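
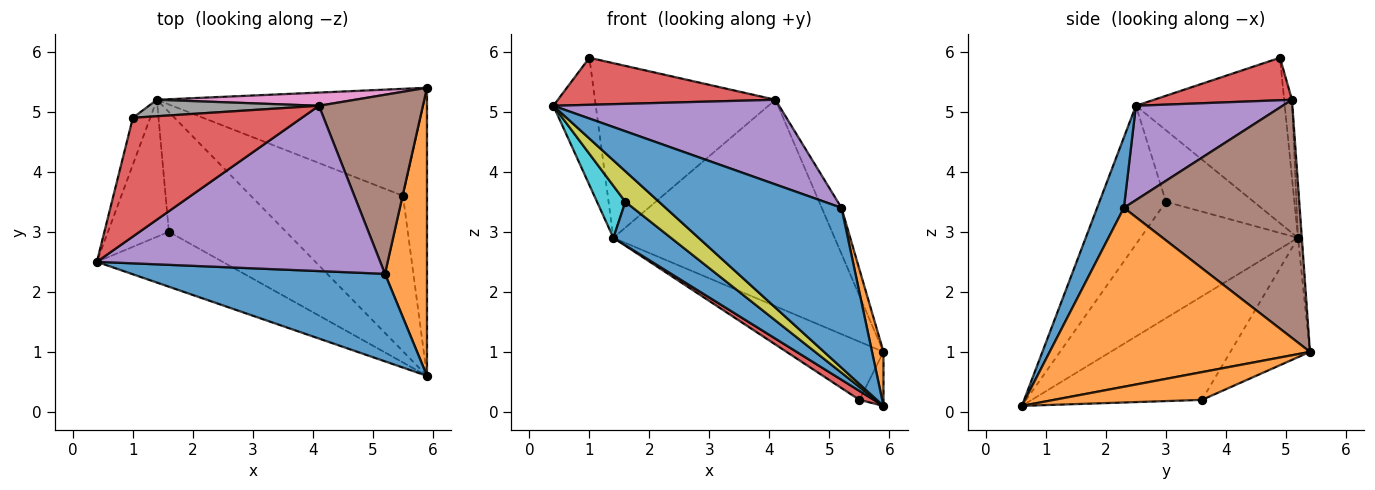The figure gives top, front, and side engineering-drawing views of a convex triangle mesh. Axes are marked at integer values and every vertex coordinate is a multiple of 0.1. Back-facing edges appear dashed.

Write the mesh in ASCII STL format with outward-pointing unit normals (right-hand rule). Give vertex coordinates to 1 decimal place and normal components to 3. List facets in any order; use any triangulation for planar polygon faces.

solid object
 facet normal 0.132 -0.869 0.476
  outer loop
   vertex 5.2 2.3 3.4
   vertex 0.4 2.5 5.1
   vertex 5.9 0.6 0.1
  endloop
 endfacet
 facet normal 0.973 -0.043 0.228
  outer loop
   vertex 5.2 2.3 3.4
   vertex 5.9 0.6 0.1
   vertex 5.9 5.4 1.0
  endloop
 endfacet
 facet normal -0.957 0.273 -0.100
  outer loop
   vertex 1.4 5.2 2.9
   vertex 0.4 2.5 5.1
   vertex 1.0 4.9 5.9
  endloop
 endfacet
 facet normal 0.228 -0.359 0.905
  outer loop
   vertex 4.1 5.1 5.2
   vertex 1.0 4.9 5.9
   vertex 0.4 2.5 5.1
  endloop
 endfacet
 facet normal 0.284 -0.437 0.853
  outer loop
   vertex 4.1 5.1 5.2
   vertex 0.4 2.5 5.1
   vertex 5.2 2.3 3.4
  endloop
 endfacet
 facet normal 0.912 0.102 0.398
  outer loop
   vertex 4.1 5.1 5.2
   vertex 5.2 2.3 3.4
   vertex 5.9 5.4 1.0
  endloop
 endfacet
 facet normal -0.017 0.998 0.064
  outer loop
   vertex 4.1 5.1 5.2
   vertex 5.9 5.4 1.0
   vertex 1.4 5.2 2.9
  endloop
 endfacet
 facet normal -0.043 0.995 0.094
  outer loop
   vertex 4.1 5.1 5.2
   vertex 1.4 5.2 2.9
   vertex 1.0 4.9 5.9
  endloop
 endfacet
 facet normal -0.693 -0.350 -0.630
  outer loop
   vertex 1.6 3.0 3.5
   vertex 5.9 0.6 0.1
   vertex 0.4 2.5 5.1
  endloop
 endfacet
 facet normal -0.740 -0.239 -0.629
  outer loop
   vertex 1.6 3.0 3.5
   vertex 0.4 2.5 5.1
   vertex 1.4 5.2 2.9
  endloop
 endfacet
 facet normal -0.682 -0.249 -0.687
  outer loop
   vertex 1.6 3.0 3.5
   vertex 1.4 5.2 2.9
   vertex 5.9 0.6 0.1
  endloop
 endfacet
 facet normal 0.751 0.122 -0.649
  outer loop
   vertex 5.5 3.6 0.2
   vertex 5.9 5.4 1.0
   vertex 5.9 0.6 0.1
  endloop
 endfacet
 facet normal -0.365 0.445 -0.818
  outer loop
   vertex 5.5 3.6 0.2
   vertex 1.4 5.2 2.9
   vertex 5.9 5.4 1.0
  endloop
 endfacet
 facet normal -0.562 -0.047 -0.826
  outer loop
   vertex 5.5 3.6 0.2
   vertex 5.9 0.6 0.1
   vertex 1.4 5.2 2.9
  endloop
 endfacet
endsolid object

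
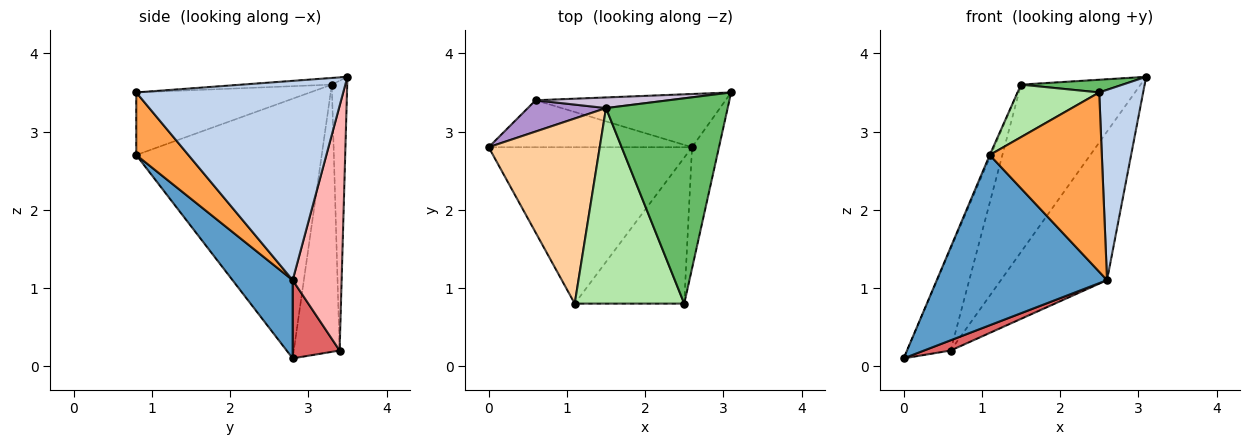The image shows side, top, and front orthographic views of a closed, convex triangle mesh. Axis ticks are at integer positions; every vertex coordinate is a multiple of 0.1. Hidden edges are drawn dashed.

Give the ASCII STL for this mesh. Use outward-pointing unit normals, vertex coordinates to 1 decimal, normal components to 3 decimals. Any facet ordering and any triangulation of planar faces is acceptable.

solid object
 facet normal 0.252 -0.713 -0.655
  outer loop
   vertex 2.6 2.8 1.1
   vertex 1.1 0.8 2.7
   vertex 0.0 2.8 0.1
  endloop
 endfacet
 facet normal 0.970 -0.206 -0.131
  outer loop
   vertex 2.5 0.8 3.5
   vertex 2.6 2.8 1.1
   vertex 3.1 3.5 3.7
  endloop
 endfacet
 facet normal 0.339 -0.730 -0.594
  outer loop
   vertex 2.5 0.8 3.5
   vertex 1.1 0.8 2.7
   vertex 2.6 2.8 1.1
  endloop
 endfacet
 facet normal -0.919 0.006 0.393
  outer loop
   vertex 1.5 3.3 3.6
   vertex 0.0 2.8 0.1
   vertex 1.1 0.8 2.7
  endloop
 endfacet
 facet normal -0.055 -0.062 0.997
  outer loop
   vertex 1.5 3.3 3.6
   vertex 2.5 0.8 3.5
   vertex 3.1 3.5 3.7
  endloop
 endfacet
 facet normal -0.483 -0.227 0.846
  outer loop
   vertex 1.5 3.3 3.6
   vertex 1.1 0.8 2.7
   vertex 2.5 0.8 3.5
  endloop
 endfacet
 facet normal 0.352 -0.199 -0.915
  outer loop
   vertex 0.6 3.4 0.2
   vertex 2.6 2.8 1.1
   vertex 0.0 2.8 0.1
  endloop
 endfacet
 facet normal 0.398 0.864 -0.309
  outer loop
   vertex 0.6 3.4 0.2
   vertex 3.1 3.5 3.7
   vertex 2.6 2.8 1.1
  endloop
 endfacet
 facet normal -0.709 0.674 0.207
  outer loop
   vertex 0.6 3.4 0.2
   vertex 0.0 2.8 0.1
   vertex 1.5 3.3 3.6
  endloop
 endfacet
 facet normal -0.128 0.990 0.063
  outer loop
   vertex 0.6 3.4 0.2
   vertex 1.5 3.3 3.6
   vertex 3.1 3.5 3.7
  endloop
 endfacet
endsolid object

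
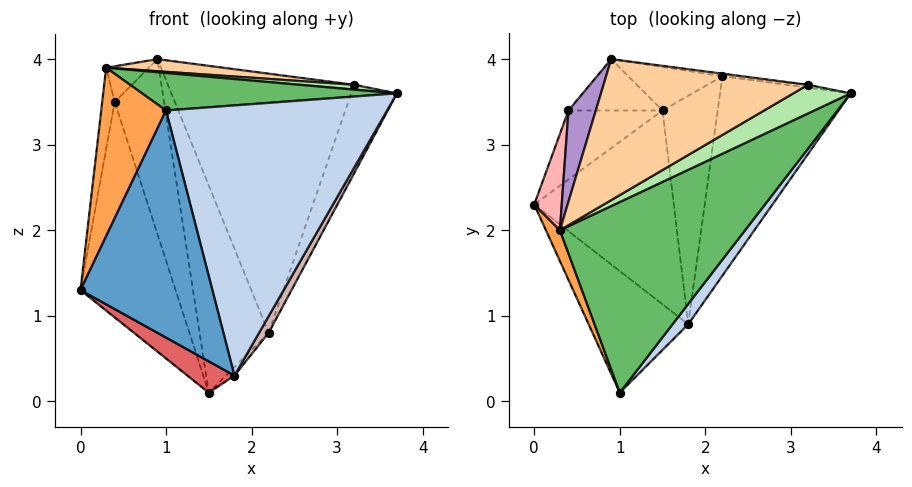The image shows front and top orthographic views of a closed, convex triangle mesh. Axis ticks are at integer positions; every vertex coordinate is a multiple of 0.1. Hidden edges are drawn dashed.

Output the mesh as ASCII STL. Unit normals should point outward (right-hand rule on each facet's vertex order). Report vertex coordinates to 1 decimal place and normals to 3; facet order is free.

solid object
 facet normal -0.688 -0.640 -0.343
  outer loop
   vertex 1.8 0.9 0.3
   vertex 1.0 0.1 3.4
   vertex 0.0 2.3 1.3
  endloop
 endfacet
 facet normal 0.790 -0.612 0.046
  outer loop
   vertex 1.8 0.9 0.3
   vertex 3.7 3.6 3.6
   vertex 1.0 0.1 3.4
  endloop
 endfacet
 facet normal -0.931 -0.360 0.066
  outer loop
   vertex 0.3 2.0 3.9
   vertex 0.0 2.3 1.3
   vertex 1.0 0.1 3.4
  endloop
 endfacet
 facet normal 0.118 -0.085 0.989
  outer loop
   vertex 0.3 2.0 3.9
   vertex 3.2 3.7 3.7
   vertex 0.9 4.0 4.0
  endloop
 endfacet
 facet normal 0.175 -0.190 0.966
  outer loop
   vertex 0.3 2.0 3.9
   vertex 1.0 0.1 3.4
   vertex 3.7 3.6 3.6
  endloop
 endfacet
 facet normal 0.162 -0.162 0.973
  outer loop
   vertex 0.3 2.0 3.9
   vertex 3.7 3.6 3.6
   vertex 3.2 3.7 3.7
  endloop
 endfacet
 facet normal -0.558 -0.133 -0.819
  outer loop
   vertex 1.5 3.4 0.1
   vertex 1.8 0.9 0.3
   vertex 0.0 2.3 1.3
  endloop
 endfacet
 facet normal -0.986 0.106 0.126
  outer loop
   vertex 0.4 3.4 3.5
   vertex 0.0 2.3 1.3
   vertex 0.3 2.0 3.9
  endloop
 endfacet
 facet normal -0.807 0.215 0.550
  outer loop
   vertex 0.4 3.4 3.5
   vertex 0.3 2.0 3.9
   vertex 0.9 4.0 4.0
  endloop
 endfacet
 facet normal -0.686 0.693 -0.222
  outer loop
   vertex 0.4 3.4 3.5
   vertex 1.5 3.4 0.1
   vertex 0.0 2.3 1.3
  endloop
 endfacet
 facet normal -0.656 0.724 -0.212
  outer loop
   vertex 0.4 3.4 3.5
   vertex 0.9 4.0 4.0
   vertex 1.5 3.4 0.1
  endloop
 endfacet
 facet normal 0.880 -0.040 -0.474
  outer loop
   vertex 2.2 3.8 0.8
   vertex 3.7 3.6 3.6
   vertex 1.8 0.9 0.3
  endloop
 endfacet
 facet normal 0.699 0.027 -0.714
  outer loop
   vertex 2.2 3.8 0.8
   vertex 1.8 0.9 0.3
   vertex 1.5 3.4 0.1
  endloop
 endfacet
 facet normal 0.190 0.981 -0.032
  outer loop
   vertex 2.2 3.8 0.8
   vertex 3.2 3.7 3.7
   vertex 3.7 3.6 3.6
  endloop
 endfacet
 facet normal 0.128 0.992 -0.010
  outer loop
   vertex 2.2 3.8 0.8
   vertex 0.9 4.0 4.0
   vertex 3.2 3.7 3.7
  endloop
 endfacet
 facet normal -0.334 0.923 -0.193
  outer loop
   vertex 2.2 3.8 0.8
   vertex 1.5 3.4 0.1
   vertex 0.9 4.0 4.0
  endloop
 endfacet
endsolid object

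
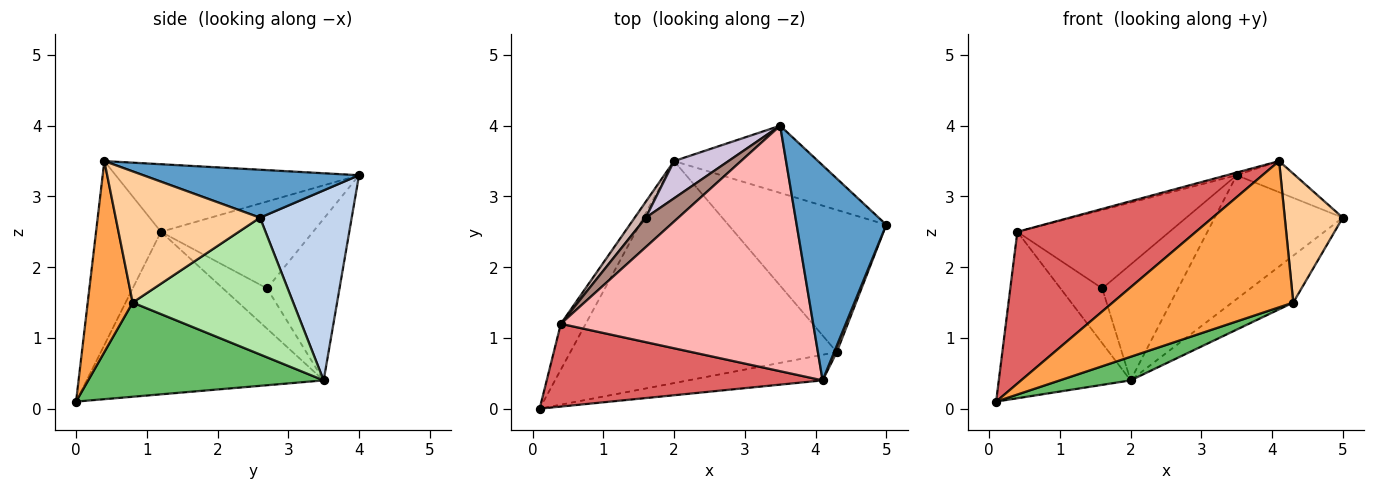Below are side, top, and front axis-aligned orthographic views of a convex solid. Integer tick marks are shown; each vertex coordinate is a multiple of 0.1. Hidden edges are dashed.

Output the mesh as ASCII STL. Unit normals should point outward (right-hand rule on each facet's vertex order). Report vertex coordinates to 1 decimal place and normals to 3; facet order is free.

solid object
 facet normal 0.468 0.127 0.875
  outer loop
   vertex 4.1 0.4 3.5
   vertex 5.0 2.6 2.7
   vertex 3.5 4.0 3.3
  endloop
 endfacet
 facet normal 0.533 0.744 -0.404
  outer loop
   vertex 2.0 3.5 0.4
   vertex 3.5 4.0 3.3
   vertex 5.0 2.6 2.7
  endloop
 endfacet
 facet normal 0.238 -0.957 -0.168
  outer loop
   vertex 4.3 0.8 1.5
   vertex 4.1 0.4 3.5
   vertex 0.1 0.0 0.1
  endloop
 endfacet
 facet normal 0.928 -0.373 0.018
  outer loop
   vertex 4.3 0.8 1.5
   vertex 5.0 2.6 2.7
   vertex 4.1 0.4 3.5
  endloop
 endfacet
 facet normal 0.332 -0.100 -0.938
  outer loop
   vertex 4.3 0.8 1.5
   vertex 0.1 0.0 0.1
   vertex 2.0 3.5 0.4
  endloop
 endfacet
 facet normal 0.635 0.242 -0.734
  outer loop
   vertex 4.3 0.8 1.5
   vertex 2.0 3.5 0.4
   vertex 5.0 2.6 2.7
  endloop
 endfacet
 facet normal -0.304 -0.836 0.456
  outer loop
   vertex 0.4 1.2 2.5
   vertex 0.1 0.0 0.1
   vertex 4.1 0.4 3.5
  endloop
 endfacet
 facet normal -0.259 0.011 0.966
  outer loop
   vertex 0.4 1.2 2.5
   vertex 4.1 0.4 3.5
   vertex 3.5 4.0 3.3
  endloop
 endfacet
 facet normal -0.866 0.482 -0.133
  outer loop
   vertex 0.4 1.2 2.5
   vertex 2.0 3.5 0.4
   vertex 0.1 0.0 0.1
  endloop
 endfacet
 facet normal -0.673 0.704 0.226
  outer loop
   vertex 1.6 2.7 1.7
   vertex 3.5 4.0 3.3
   vertex 2.0 3.5 0.4
  endloop
 endfacet
 facet normal -0.683 0.683 0.256
  outer loop
   vertex 1.6 2.7 1.7
   vertex 0.4 1.2 2.5
   vertex 3.5 4.0 3.3
  endloop
 endfacet
 facet normal -0.712 0.674 0.196
  outer loop
   vertex 1.6 2.7 1.7
   vertex 2.0 3.5 0.4
   vertex 0.4 1.2 2.5
  endloop
 endfacet
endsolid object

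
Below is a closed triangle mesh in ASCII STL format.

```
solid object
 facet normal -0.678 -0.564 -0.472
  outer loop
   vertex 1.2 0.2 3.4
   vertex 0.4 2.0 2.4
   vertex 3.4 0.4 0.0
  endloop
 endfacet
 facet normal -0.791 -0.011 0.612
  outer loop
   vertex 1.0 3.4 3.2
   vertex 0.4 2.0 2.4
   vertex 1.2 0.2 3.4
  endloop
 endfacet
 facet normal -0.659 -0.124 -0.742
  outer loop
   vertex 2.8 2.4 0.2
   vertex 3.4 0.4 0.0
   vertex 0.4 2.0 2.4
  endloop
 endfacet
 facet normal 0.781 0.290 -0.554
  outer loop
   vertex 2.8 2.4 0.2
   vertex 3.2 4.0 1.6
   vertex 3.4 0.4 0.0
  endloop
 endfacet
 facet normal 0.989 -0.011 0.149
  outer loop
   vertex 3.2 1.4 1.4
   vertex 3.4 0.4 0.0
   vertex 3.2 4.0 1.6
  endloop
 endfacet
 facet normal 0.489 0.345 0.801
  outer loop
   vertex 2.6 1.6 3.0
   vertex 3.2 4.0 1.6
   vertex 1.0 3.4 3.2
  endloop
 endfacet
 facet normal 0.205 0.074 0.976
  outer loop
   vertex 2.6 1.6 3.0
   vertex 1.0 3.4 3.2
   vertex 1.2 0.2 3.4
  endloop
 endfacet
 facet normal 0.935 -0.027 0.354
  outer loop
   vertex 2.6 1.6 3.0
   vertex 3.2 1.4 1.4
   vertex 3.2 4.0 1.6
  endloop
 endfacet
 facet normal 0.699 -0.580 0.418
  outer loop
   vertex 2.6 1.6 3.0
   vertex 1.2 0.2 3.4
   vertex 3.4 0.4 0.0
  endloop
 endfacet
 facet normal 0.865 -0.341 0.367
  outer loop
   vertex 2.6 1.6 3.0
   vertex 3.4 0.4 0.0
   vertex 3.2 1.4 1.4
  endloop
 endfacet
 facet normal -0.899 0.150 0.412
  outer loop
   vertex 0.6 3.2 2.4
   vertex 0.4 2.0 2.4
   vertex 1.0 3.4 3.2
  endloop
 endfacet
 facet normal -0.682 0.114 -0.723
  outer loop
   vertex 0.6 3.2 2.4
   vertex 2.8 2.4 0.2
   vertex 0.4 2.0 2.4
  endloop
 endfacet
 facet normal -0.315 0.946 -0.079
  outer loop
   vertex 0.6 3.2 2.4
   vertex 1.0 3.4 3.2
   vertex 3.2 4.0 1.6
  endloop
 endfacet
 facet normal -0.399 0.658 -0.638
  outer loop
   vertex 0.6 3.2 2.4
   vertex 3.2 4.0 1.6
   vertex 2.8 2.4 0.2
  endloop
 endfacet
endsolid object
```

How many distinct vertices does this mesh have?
9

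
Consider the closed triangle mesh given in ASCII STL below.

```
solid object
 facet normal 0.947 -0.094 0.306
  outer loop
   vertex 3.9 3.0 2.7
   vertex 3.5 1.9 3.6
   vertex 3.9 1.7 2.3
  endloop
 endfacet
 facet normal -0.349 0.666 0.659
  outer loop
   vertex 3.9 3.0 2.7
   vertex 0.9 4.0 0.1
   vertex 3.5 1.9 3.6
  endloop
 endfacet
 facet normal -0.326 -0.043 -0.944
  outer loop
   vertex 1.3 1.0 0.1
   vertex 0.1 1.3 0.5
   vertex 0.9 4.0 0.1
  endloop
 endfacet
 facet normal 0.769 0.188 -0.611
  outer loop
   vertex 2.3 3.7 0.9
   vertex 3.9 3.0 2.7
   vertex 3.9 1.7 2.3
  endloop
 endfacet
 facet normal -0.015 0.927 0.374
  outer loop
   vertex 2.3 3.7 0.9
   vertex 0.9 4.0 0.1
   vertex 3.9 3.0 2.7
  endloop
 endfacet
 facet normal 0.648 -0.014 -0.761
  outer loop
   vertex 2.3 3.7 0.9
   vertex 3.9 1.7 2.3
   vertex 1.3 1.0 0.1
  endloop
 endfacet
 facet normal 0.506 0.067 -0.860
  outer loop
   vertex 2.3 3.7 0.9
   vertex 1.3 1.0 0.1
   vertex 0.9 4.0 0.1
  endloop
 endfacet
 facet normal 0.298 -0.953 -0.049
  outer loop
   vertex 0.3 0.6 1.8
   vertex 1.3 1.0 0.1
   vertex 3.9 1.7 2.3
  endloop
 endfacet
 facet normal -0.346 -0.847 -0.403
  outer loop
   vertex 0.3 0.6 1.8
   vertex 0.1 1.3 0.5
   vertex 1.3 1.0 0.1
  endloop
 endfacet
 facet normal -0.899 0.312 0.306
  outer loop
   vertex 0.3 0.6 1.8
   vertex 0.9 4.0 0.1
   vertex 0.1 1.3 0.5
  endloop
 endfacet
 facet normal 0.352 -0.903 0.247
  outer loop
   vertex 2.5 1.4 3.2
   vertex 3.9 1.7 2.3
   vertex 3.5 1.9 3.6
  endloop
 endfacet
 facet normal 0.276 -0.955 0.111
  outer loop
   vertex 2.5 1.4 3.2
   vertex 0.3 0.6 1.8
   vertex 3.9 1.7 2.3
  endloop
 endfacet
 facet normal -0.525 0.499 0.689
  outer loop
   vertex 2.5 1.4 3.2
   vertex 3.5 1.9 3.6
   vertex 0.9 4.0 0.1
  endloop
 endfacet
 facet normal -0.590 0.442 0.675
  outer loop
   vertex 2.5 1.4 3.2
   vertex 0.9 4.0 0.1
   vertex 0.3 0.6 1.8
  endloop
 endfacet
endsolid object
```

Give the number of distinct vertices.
9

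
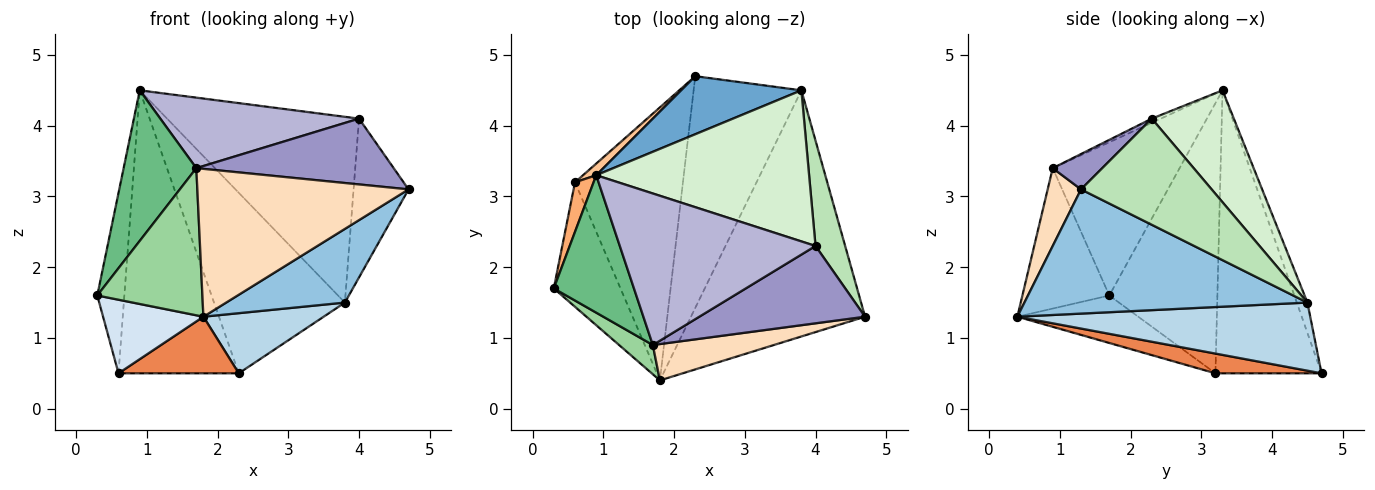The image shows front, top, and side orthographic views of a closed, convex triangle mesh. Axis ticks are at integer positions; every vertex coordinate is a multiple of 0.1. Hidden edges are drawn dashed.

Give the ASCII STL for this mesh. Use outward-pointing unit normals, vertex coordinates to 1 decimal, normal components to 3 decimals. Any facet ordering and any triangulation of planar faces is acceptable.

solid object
 facet normal -0.077 0.949 0.305
  outer loop
   vertex 3.8 4.5 1.5
   vertex 2.3 4.7 0.5
   vertex 0.9 3.3 4.5
  endloop
 endfacet
 facet normal 0.564 -0.237 -0.791
  outer loop
   vertex 3.8 4.5 1.5
   vertex 4.7 1.3 3.1
   vertex 1.8 0.4 1.3
  endloop
 endfacet
 facet normal 0.522 -0.214 -0.826
  outer loop
   vertex 3.8 4.5 1.5
   vertex 1.8 0.4 1.3
   vertex 2.3 4.7 0.5
  endloop
 endfacet
 facet normal -0.523 -0.434 -0.734
  outer loop
   vertex 0.6 3.2 0.5
   vertex 1.8 0.4 1.3
   vertex 0.3 1.7 1.6
  endloop
 endfacet
 facet normal 0.176 -0.200 -0.964
  outer loop
   vertex 0.6 3.2 0.5
   vertex 2.3 4.7 0.5
   vertex 1.8 0.4 1.3
  endloop
 endfacet
 facet normal -0.968 0.242 0.067
  outer loop
   vertex 0.6 3.2 0.5
   vertex 0.3 1.7 1.6
   vertex 0.9 3.3 4.5
  endloop
 endfacet
 facet normal -0.661 0.749 0.031
  outer loop
   vertex 0.6 3.2 0.5
   vertex 0.9 3.3 4.5
   vertex 2.3 4.7 0.5
  endloop
 endfacet
 facet normal 0.152 -0.960 0.236
  outer loop
   vertex 1.7 0.9 3.4
   vertex 1.8 0.4 1.3
   vertex 4.7 1.3 3.1
  endloop
 endfacet
 facet normal -0.790 -0.453 0.413
  outer loop
   vertex 1.7 0.9 3.4
   vertex 0.9 3.3 4.5
   vertex 0.3 1.7 1.6
  endloop
 endfacet
 facet normal -0.630 -0.762 0.151
  outer loop
   vertex 1.7 0.9 3.4
   vertex 0.3 1.7 1.6
   vertex 1.8 0.4 1.3
  endloop
 endfacet
 facet normal 0.893 0.376 0.249
  outer loop
   vertex 4.0 2.3 4.1
   vertex 4.7 1.3 3.1
   vertex 3.8 4.5 1.5
  endloop
 endfacet
 facet normal 0.315 0.736 0.599
  outer loop
   vertex 4.0 2.3 4.1
   vertex 3.8 4.5 1.5
   vertex 0.9 3.3 4.5
  endloop
 endfacet
 facet normal 0.160 -0.640 0.752
  outer loop
   vertex 4.0 2.3 4.1
   vertex 1.7 0.9 3.4
   vertex 4.7 1.3 3.1
  endloop
 endfacet
 facet normal -0.019 -0.422 0.906
  outer loop
   vertex 4.0 2.3 4.1
   vertex 0.9 3.3 4.5
   vertex 1.7 0.9 3.4
  endloop
 endfacet
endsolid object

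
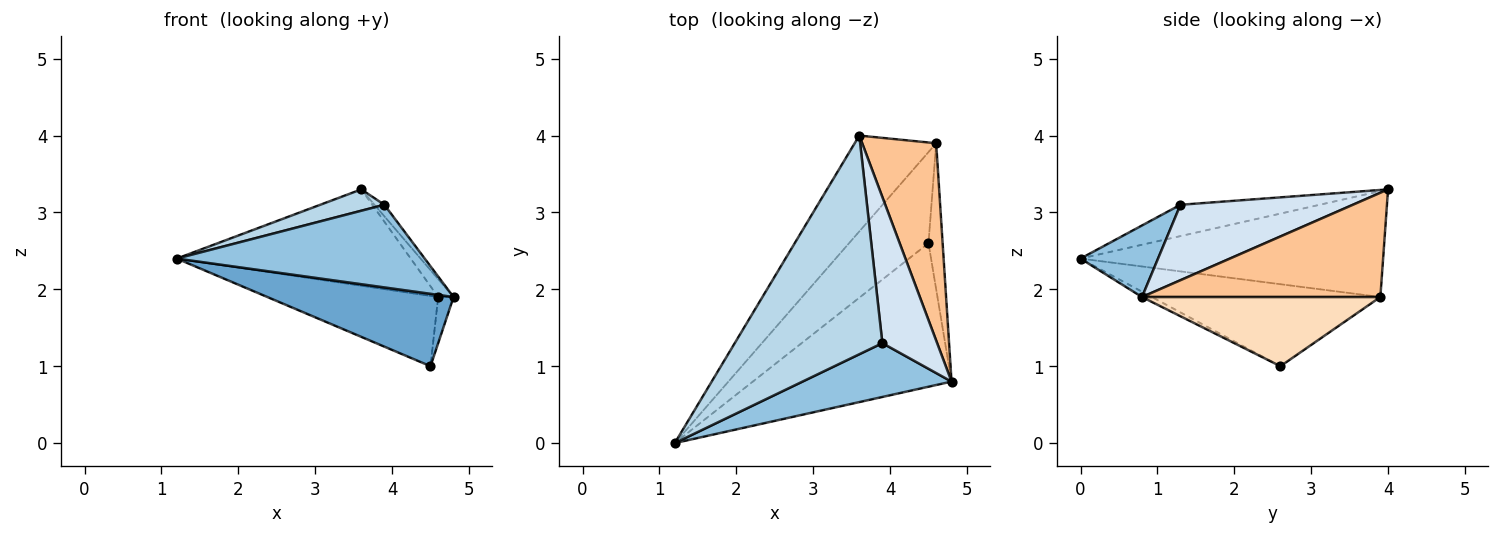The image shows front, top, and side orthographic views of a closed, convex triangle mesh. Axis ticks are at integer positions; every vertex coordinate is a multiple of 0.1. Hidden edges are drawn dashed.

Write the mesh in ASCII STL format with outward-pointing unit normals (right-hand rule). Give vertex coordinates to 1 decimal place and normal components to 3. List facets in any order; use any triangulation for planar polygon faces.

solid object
 facet normal -0.024 -0.450 -0.893
  outer loop
   vertex 4.5 2.6 1.0
   vertex 4.8 0.8 1.9
   vertex 1.2 0.0 2.4
  endloop
 endfacet
 facet normal 0.253 -0.811 0.528
  outer loop
   vertex 3.9 1.3 3.1
   vertex 1.2 0.0 2.4
   vertex 4.8 0.8 1.9
  endloop
 endfacet
 facet normal -0.207 -0.095 0.974
  outer loop
   vertex 3.9 1.3 3.1
   vertex 3.6 4.0 3.3
   vertex 1.2 0.0 2.4
  endloop
 endfacet
 facet normal 0.808 0.046 0.587
  outer loop
   vertex 3.9 1.3 3.1
   vertex 4.8 0.8 1.9
   vertex 3.6 4.0 3.3
  endloop
 endfacet
 facet normal -0.676 0.522 -0.520
  outer loop
   vertex 4.6 3.9 1.9
   vertex 1.2 0.0 2.4
   vertex 3.6 4.0 3.3
  endloop
 endfacet
 facet normal -0.633 0.473 -0.613
  outer loop
   vertex 4.6 3.9 1.9
   vertex 4.5 2.6 1.0
   vertex 1.2 0.0 2.4
  endloop
 endfacet
 facet normal 0.814 0.053 0.578
  outer loop
   vertex 4.6 3.9 1.9
   vertex 3.6 4.0 3.3
   vertex 4.8 0.8 1.9
  endloop
 endfacet
 facet normal 0.978 0.063 -0.200
  outer loop
   vertex 4.6 3.9 1.9
   vertex 4.8 0.8 1.9
   vertex 4.5 2.6 1.0
  endloop
 endfacet
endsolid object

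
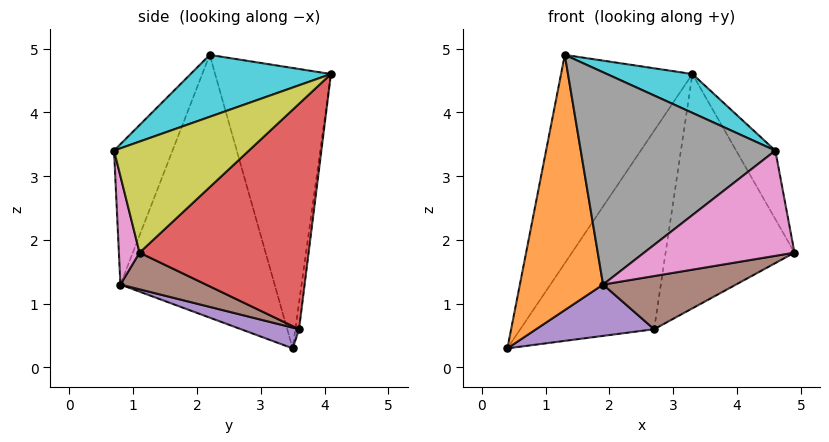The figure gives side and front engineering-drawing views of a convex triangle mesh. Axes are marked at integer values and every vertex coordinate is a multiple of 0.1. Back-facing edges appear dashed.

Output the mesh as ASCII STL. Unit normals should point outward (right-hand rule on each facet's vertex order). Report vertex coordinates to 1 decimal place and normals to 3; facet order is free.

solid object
 facet normal -0.626 0.710 0.323
  outer loop
   vertex 1.3 2.2 4.9
   vertex 3.3 4.1 4.6
   vertex 0.4 3.5 0.3
  endloop
 endfacet
 facet normal -0.879 -0.475 0.038
  outer loop
   vertex 1.9 0.8 1.3
   vertex 1.3 2.2 4.9
   vertex 0.4 3.5 0.3
  endloop
 endfacet
 facet normal -0.028 0.992 -0.120
  outer loop
   vertex 2.7 3.6 0.6
   vertex 0.4 3.5 0.3
   vertex 3.3 4.1 4.6
  endloop
 endfacet
 facet normal 0.781 0.595 -0.191
  outer loop
   vertex 2.7 3.6 0.6
   vertex 3.3 4.1 4.6
   vertex 4.9 1.1 1.8
  endloop
 endfacet
 facet normal 0.136 -0.277 -0.951
  outer loop
   vertex 2.7 3.6 0.6
   vertex 1.9 0.8 1.3
   vertex 0.4 3.5 0.3
  endloop
 endfacet
 facet normal 0.185 -0.288 -0.940
  outer loop
   vertex 2.7 3.6 0.6
   vertex 4.9 1.1 1.8
   vertex 1.9 0.8 1.3
  endloop
 endfacet
 facet normal 0.133 -0.967 -0.217
  outer loop
   vertex 4.6 0.7 3.4
   vertex 1.9 0.8 1.3
   vertex 4.9 1.1 1.8
  endloop
 endfacet
 facet normal -0.274 -0.911 0.309
  outer loop
   vertex 4.6 0.7 3.4
   vertex 1.3 2.2 4.9
   vertex 1.9 0.8 1.3
  endloop
 endfacet
 facet normal 0.932 0.271 0.242
  outer loop
   vertex 4.6 0.7 3.4
   vertex 4.9 1.1 1.8
   vertex 3.3 4.1 4.6
  endloop
 endfacet
 facet normal 0.329 -0.200 0.923
  outer loop
   vertex 4.6 0.7 3.4
   vertex 3.3 4.1 4.6
   vertex 1.3 2.2 4.9
  endloop
 endfacet
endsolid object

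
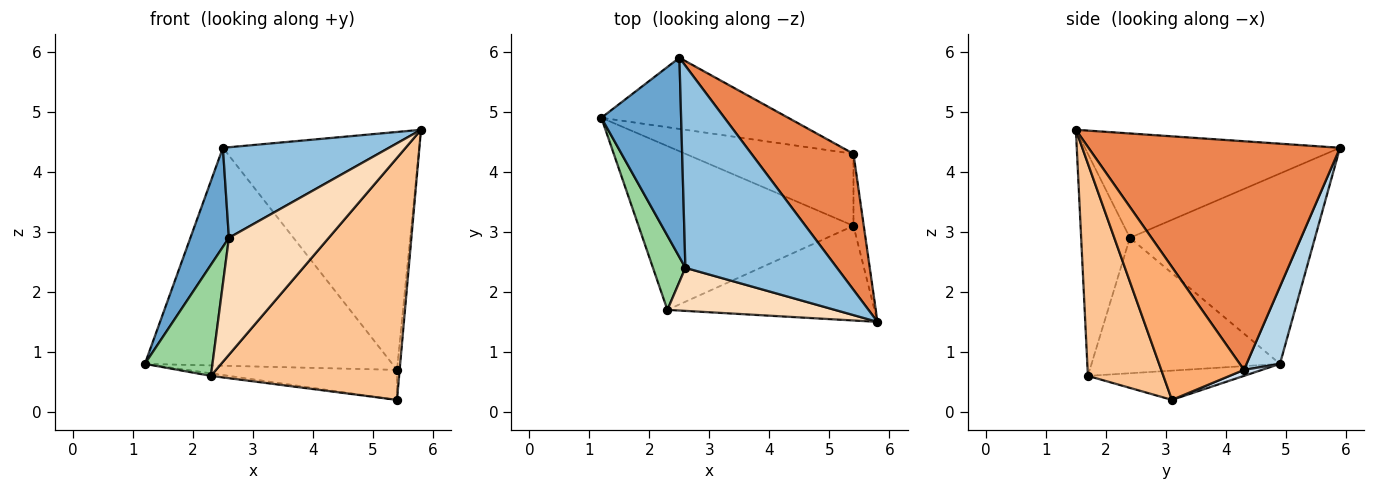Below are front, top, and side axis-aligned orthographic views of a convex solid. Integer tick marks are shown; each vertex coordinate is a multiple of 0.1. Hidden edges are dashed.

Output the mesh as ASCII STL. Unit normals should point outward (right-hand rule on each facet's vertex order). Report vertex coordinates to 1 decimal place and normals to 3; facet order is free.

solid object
 facet normal -0.906 -0.189 0.379
  outer loop
   vertex 2.6 2.4 2.9
   vertex 2.5 5.9 4.4
   vertex 1.2 4.9 0.8
  endloop
 endfacet
 facet normal -0.532 -0.346 0.773
  outer loop
   vertex 2.6 2.4 2.9
   vertex 5.8 1.5 4.7
   vertex 2.5 5.9 4.4
  endloop
 endfacet
 facet normal 0.127 0.943 -0.308
  outer loop
   vertex 5.4 4.3 0.7
   vertex 1.2 4.9 0.8
   vertex 2.5 5.9 4.4
  endloop
 endfacet
 facet normal 0.033 0.384 -0.923
  outer loop
   vertex 5.4 4.3 0.7
   vertex 5.4 3.1 0.2
   vertex 1.2 4.9 0.8
  endloop
 endfacet
 facet normal 0.744 0.580 0.332
  outer loop
   vertex 5.4 4.3 0.7
   vertex 2.5 5.9 4.4
   vertex 5.8 1.5 4.7
  endloop
 endfacet
 facet normal 0.997 0.032 -0.077
  outer loop
   vertex 5.4 4.3 0.7
   vertex 5.8 1.5 4.7
   vertex 5.4 3.1 0.2
  endloop
 endfacet
 facet normal 0.350 -0.872 -0.341
  outer loop
   vertex 2.3 1.7 0.6
   vertex 5.4 3.1 0.2
   vertex 5.8 1.5 4.7
  endloop
 endfacet
 facet normal -0.417 -0.853 0.314
  outer loop
   vertex 2.3 1.7 0.6
   vertex 5.8 1.5 4.7
   vertex 2.6 2.4 2.9
  endloop
 endfacet
 facet normal -0.135 0.016 -0.991
  outer loop
   vertex 2.3 1.7 0.6
   vertex 1.2 4.9 0.8
   vertex 5.4 3.1 0.2
  endloop
 endfacet
 facet normal -0.918 -0.329 0.220
  outer loop
   vertex 2.3 1.7 0.6
   vertex 2.6 2.4 2.9
   vertex 1.2 4.9 0.8
  endloop
 endfacet
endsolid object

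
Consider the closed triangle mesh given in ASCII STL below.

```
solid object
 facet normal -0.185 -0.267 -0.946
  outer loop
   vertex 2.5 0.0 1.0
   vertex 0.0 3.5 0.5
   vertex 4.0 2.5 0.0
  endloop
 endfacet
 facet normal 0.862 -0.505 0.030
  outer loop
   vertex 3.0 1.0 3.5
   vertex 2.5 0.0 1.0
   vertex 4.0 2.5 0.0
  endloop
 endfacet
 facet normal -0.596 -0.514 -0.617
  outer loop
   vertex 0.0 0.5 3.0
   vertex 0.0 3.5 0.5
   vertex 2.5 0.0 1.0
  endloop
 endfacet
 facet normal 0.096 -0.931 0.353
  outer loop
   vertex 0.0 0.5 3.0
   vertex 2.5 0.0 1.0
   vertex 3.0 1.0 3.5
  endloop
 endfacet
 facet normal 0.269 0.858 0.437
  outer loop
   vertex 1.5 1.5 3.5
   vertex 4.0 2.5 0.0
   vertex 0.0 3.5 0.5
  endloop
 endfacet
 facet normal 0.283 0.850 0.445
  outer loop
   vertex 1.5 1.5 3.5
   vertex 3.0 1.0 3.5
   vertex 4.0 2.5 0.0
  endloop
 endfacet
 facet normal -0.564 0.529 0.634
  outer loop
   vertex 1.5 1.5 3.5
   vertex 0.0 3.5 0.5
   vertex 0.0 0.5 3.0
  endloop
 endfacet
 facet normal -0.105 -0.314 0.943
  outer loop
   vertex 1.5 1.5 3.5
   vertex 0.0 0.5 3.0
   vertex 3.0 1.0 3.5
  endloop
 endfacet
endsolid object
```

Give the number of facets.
8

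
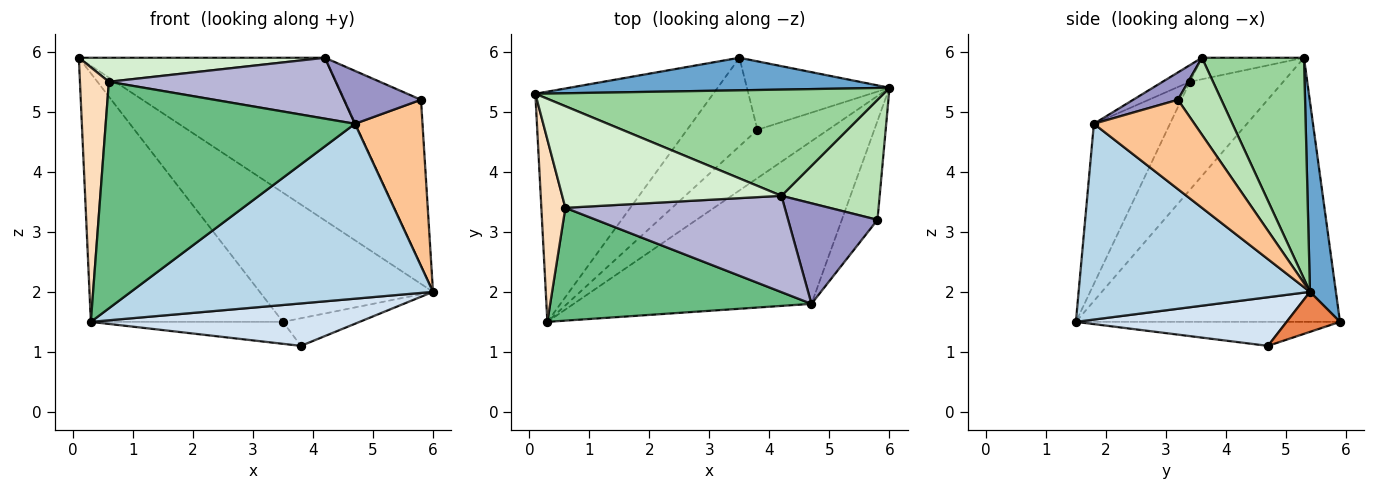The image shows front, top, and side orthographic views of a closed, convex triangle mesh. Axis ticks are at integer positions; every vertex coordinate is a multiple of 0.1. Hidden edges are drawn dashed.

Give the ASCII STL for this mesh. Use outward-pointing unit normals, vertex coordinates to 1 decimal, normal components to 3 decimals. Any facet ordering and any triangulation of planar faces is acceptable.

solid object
 facet normal 0.144 0.960 0.242
  outer loop
   vertex 3.5 5.9 1.5
   vertex 0.1 5.3 5.9
   vertex 6.0 5.4 2.0
  endloop
 endfacet
 facet normal -0.710 0.517 -0.478
  outer loop
   vertex 3.5 5.9 1.5
   vertex 0.3 1.5 1.5
   vertex 0.1 5.3 5.9
  endloop
 endfacet
 facet normal 0.489 -0.639 -0.594
  outer loop
   vertex 4.7 1.8 4.8
   vertex 0.3 1.5 1.5
   vertex 6.0 5.4 2.0
  endloop
 endfacet
 facet normal 0.459 -0.586 -0.667
  outer loop
   vertex 3.8 4.7 1.1
   vertex 6.0 5.4 2.0
   vertex 0.3 1.5 1.5
  endloop
 endfacet
 facet normal 0.252 0.362 -0.897
  outer loop
   vertex 3.8 4.7 1.1
   vertex 3.5 5.9 1.5
   vertex 6.0 5.4 2.0
  endloop
 endfacet
 facet normal -0.314 0.229 -0.921
  outer loop
   vertex 3.8 4.7 1.1
   vertex 0.3 1.5 1.5
   vertex 3.5 5.9 1.5
  endloop
 endfacet
 facet normal 0.788 -0.529 -0.315
  outer loop
   vertex 5.8 3.2 5.2
   vertex 4.7 1.8 4.8
   vertex 6.0 5.4 2.0
  endloop
 endfacet
 facet normal -0.934 -0.290 0.208
  outer loop
   vertex 0.6 3.4 5.5
   vertex 0.1 5.3 5.9
   vertex 0.3 1.5 1.5
  endloop
 endfacet
 facet normal -0.264 -0.864 0.430
  outer loop
   vertex 0.6 3.4 5.5
   vertex 0.3 1.5 1.5
   vertex 4.7 1.8 4.8
  endloop
 endfacet
 facet normal 0.328 0.791 0.516
  outer loop
   vertex 4.2 3.6 5.9
   vertex 6.0 5.4 2.0
   vertex 0.1 5.3 5.9
  endloop
 endfacet
 facet normal 0.417 0.737 0.532
  outer loop
   vertex 4.2 3.6 5.9
   vertex 5.8 3.2 5.2
   vertex 6.0 5.4 2.0
  endloop
 endfacet
 facet normal -0.095 -0.229 0.969
  outer loop
   vertex 4.2 3.6 5.9
   vertex 0.1 5.3 5.9
   vertex 0.6 3.4 5.5
  endloop
 endfacet
 facet normal 0.261 -0.449 0.854
  outer loop
   vertex 4.2 3.6 5.9
   vertex 4.7 1.8 4.8
   vertex 5.8 3.2 5.2
  endloop
 endfacet
 facet normal -0.064 -0.533 0.844
  outer loop
   vertex 4.2 3.6 5.9
   vertex 0.6 3.4 5.5
   vertex 4.7 1.8 4.8
  endloop
 endfacet
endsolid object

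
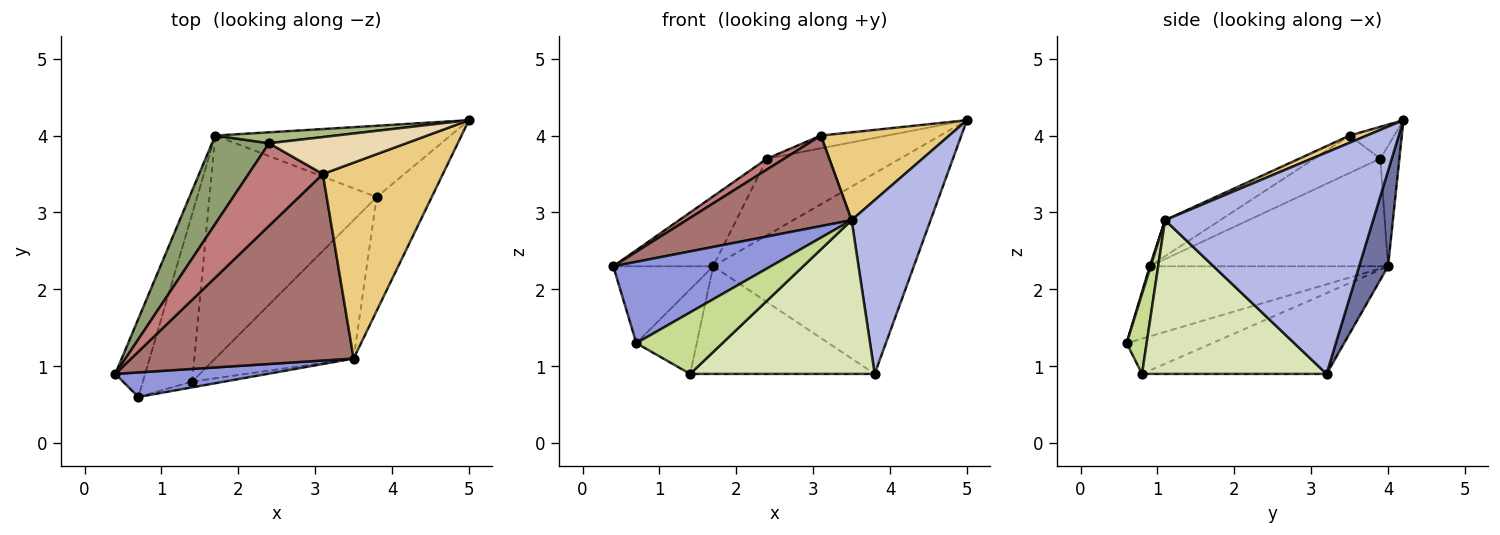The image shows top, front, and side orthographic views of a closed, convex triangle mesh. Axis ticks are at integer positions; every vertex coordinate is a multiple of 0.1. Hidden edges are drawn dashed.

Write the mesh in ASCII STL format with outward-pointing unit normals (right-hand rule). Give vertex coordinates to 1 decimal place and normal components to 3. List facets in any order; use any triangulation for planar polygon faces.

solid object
 facet normal 0.134 0.934 -0.332
  outer loop
   vertex 1.7 4.0 2.3
   vertex 5.0 4.2 4.2
   vertex 3.8 3.2 0.9
  endloop
 endfacet
 facet normal -0.858 0.360 -0.366
  outer loop
   vertex 1.7 4.0 2.3
   vertex 0.7 0.6 1.3
   vertex 0.4 0.9 2.3
  endloop
 endfacet
 facet normal 0.006 -0.957 0.289
  outer loop
   vertex 3.5 1.1 2.9
   vertex 0.4 0.9 2.3
   vertex 0.7 0.6 1.3
  endloop
 endfacet
 facet normal 0.911 -0.346 -0.226
  outer loop
   vertex 3.5 1.1 2.9
   vertex 3.8 3.2 0.9
   vertex 5.0 4.2 4.2
  endloop
 endfacet
 facet normal -0.829 0.347 0.439
  outer loop
   vertex 2.4 3.9 3.7
   vertex 1.7 4.0 2.3
   vertex 0.4 0.9 2.3
  endloop
 endfacet
 facet normal -0.140 0.980 0.140
  outer loop
   vertex 2.4 3.9 3.7
   vertex 5.0 4.2 4.2
   vertex 1.7 4.0 2.3
  endloop
 endfacet
 facet normal 0.225 -0.970 -0.091
  outer loop
   vertex 1.4 0.8 0.9
   vertex 3.5 1.1 2.9
   vertex 0.7 0.6 1.3
  endloop
 endfacet
 facet normal 0.597 -0.597 -0.537
  outer loop
   vertex 1.4 0.8 0.9
   vertex 3.8 3.2 0.9
   vertex 3.5 1.1 2.9
  endloop
 endfacet
 facet normal -0.538 0.380 -0.752
  outer loop
   vertex 1.4 0.8 0.9
   vertex 0.7 0.6 1.3
   vertex 1.7 4.0 2.3
  endloop
 endfacet
 facet normal -0.399 0.399 -0.826
  outer loop
   vertex 1.4 0.8 0.9
   vertex 1.7 4.0 2.3
   vertex 3.8 3.2 0.9
  endloop
 endfacet
 facet normal 0.055 -0.408 0.911
  outer loop
   vertex 3.1 3.5 4.0
   vertex 3.5 1.1 2.9
   vertex 5.0 4.2 4.2
  endloop
 endfacet
 facet normal -0.214 0.318 0.924
  outer loop
   vertex 3.1 3.5 4.0
   vertex 5.0 4.2 4.2
   vertex 2.4 3.9 3.7
  endloop
 endfacet
 facet normal -0.144 -0.432 0.890
  outer loop
   vertex 3.1 3.5 4.0
   vertex 0.4 0.9 2.3
   vertex 3.5 1.1 2.9
  endloop
 endfacet
 facet normal -0.447 -0.116 0.887
  outer loop
   vertex 3.1 3.5 4.0
   vertex 2.4 3.9 3.7
   vertex 0.4 0.9 2.3
  endloop
 endfacet
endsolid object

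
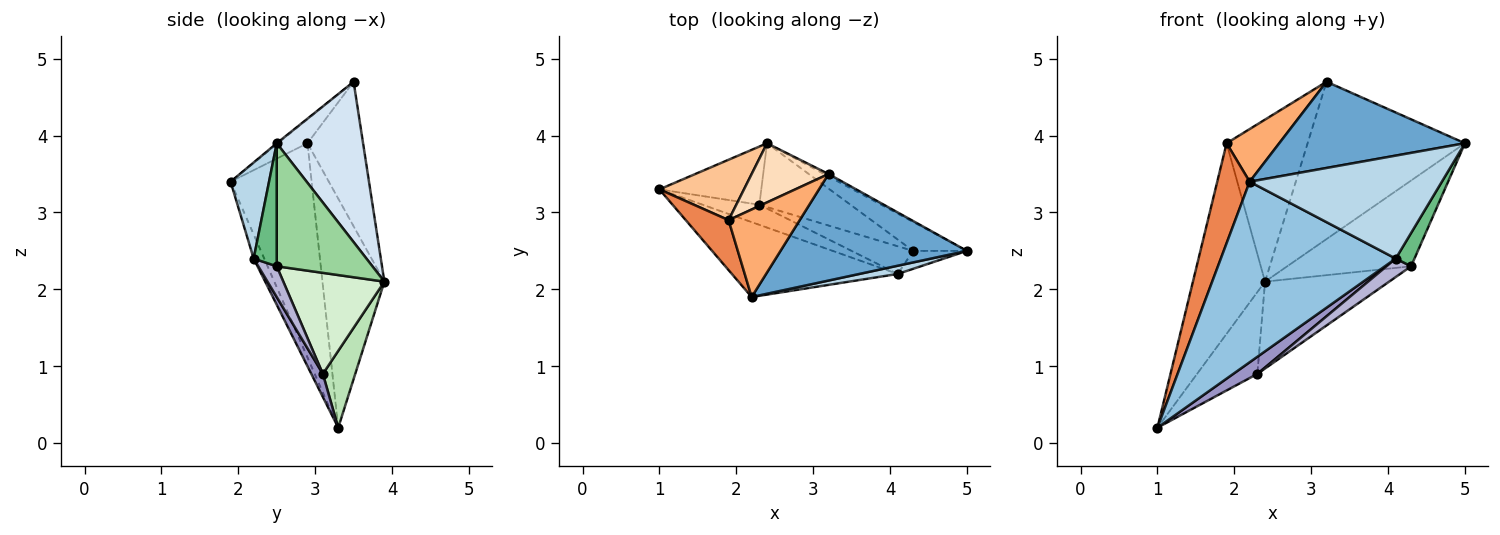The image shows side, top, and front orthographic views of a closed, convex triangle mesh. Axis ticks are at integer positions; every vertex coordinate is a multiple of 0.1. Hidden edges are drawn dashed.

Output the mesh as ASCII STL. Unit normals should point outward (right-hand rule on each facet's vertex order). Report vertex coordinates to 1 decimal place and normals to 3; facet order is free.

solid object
 facet normal -0.004 -0.629 0.777
  outer loop
   vertex 3.2 3.5 4.7
   vertex 2.2 1.9 3.4
   vertex 5.0 2.5 3.9
  endloop
 endfacet
 facet normal -0.056 -0.922 -0.383
  outer loop
   vertex 4.1 2.2 2.4
   vertex 2.2 1.9 3.4
   vertex 1.0 3.3 0.2
  endloop
 endfacet
 facet normal 0.196 -0.978 0.078
  outer loop
   vertex 4.1 2.2 2.4
   vertex 5.0 2.5 3.9
   vertex 2.2 1.9 3.4
  endloop
 endfacet
 facet normal 0.481 0.877 -0.013
  outer loop
   vertex 2.4 3.9 2.1
   vertex 3.2 3.5 4.7
   vertex 5.0 2.5 3.9
  endloop
 endfacet
 facet normal -0.913 -0.365 0.183
  outer loop
   vertex 1.9 2.9 3.9
   vertex 1.0 3.3 0.2
   vertex 2.2 1.9 3.4
  endloop
 endfacet
 facet normal -0.278 -0.495 0.823
  outer loop
   vertex 1.9 2.9 3.9
   vertex 2.2 1.9 3.4
   vertex 3.2 3.5 4.7
  endloop
 endfacet
 facet normal -0.633 0.738 0.234
  outer loop
   vertex 1.9 2.9 3.9
   vertex 2.4 3.9 2.1
   vertex 1.0 3.3 0.2
  endloop
 endfacet
 facet normal -0.542 0.790 0.288
  outer loop
   vertex 1.9 2.9 3.9
   vertex 3.2 3.5 4.7
   vertex 2.4 3.9 2.1
  endloop
 endfacet
 facet normal 0.735 -0.597 -0.322
  outer loop
   vertex 4.3 2.5 2.3
   vertex 5.0 2.5 3.9
   vertex 4.1 2.2 2.4
  endloop
 endfacet
 facet normal 0.591 0.765 -0.258
  outer loop
   vertex 4.3 2.5 2.3
   vertex 2.4 3.9 2.1
   vertex 5.0 2.5 3.9
  endloop
 endfacet
 facet normal 0.401 0.747 -0.531
  outer loop
   vertex 2.3 3.1 0.9
   vertex 1.0 3.3 0.2
   vertex 2.4 3.9 2.1
  endloop
 endfacet
 facet normal 0.549 0.674 -0.495
  outer loop
   vertex 2.3 3.1 0.9
   vertex 2.4 3.9 2.1
   vertex 4.3 2.5 2.3
  endloop
 endfacet
 facet normal 0.296 -0.619 -0.727
  outer loop
   vertex 2.3 3.1 0.9
   vertex 4.1 2.2 2.4
   vertex 1.0 3.3 0.2
  endloop
 endfacet
 facet normal 0.384 -0.512 -0.768
  outer loop
   vertex 2.3 3.1 0.9
   vertex 4.3 2.5 2.3
   vertex 4.1 2.2 2.4
  endloop
 endfacet
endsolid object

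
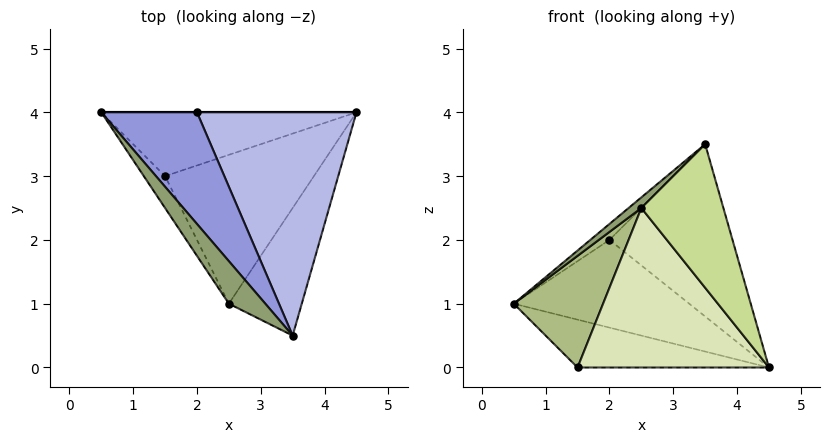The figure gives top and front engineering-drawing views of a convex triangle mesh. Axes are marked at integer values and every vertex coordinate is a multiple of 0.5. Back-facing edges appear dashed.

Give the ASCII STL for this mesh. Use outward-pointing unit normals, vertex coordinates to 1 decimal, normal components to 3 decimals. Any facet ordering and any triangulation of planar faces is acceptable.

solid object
 facet normal -0.196 0.588 -0.784
  outer loop
   vertex 1.5 3.0 0.0
   vertex 0.5 4.0 1.0
   vertex 4.5 4.0 0.0
  endloop
 endfacet
 facet normal 0.000 1.000 0.000
  outer loop
   vertex 2.0 4.0 2.0
   vertex 4.5 4.0 0.0
   vertex 0.5 4.0 1.0
  endloop
 endfacet
 facet normal -0.551 0.118 0.826
  outer loop
   vertex 2.0 4.0 2.0
   vertex 0.5 4.0 1.0
   vertex 3.5 0.5 3.5
  endloop
 endfacet
 facet normal 0.535 0.516 0.669
  outer loop
   vertex 2.0 4.0 2.0
   vertex 3.5 0.5 3.5
   vertex 4.5 4.0 0.0
  endloop
 endfacet
 facet normal -0.737 -0.164 0.655
  outer loop
   vertex 2.5 1.0 2.5
   vertex 3.5 0.5 3.5
   vertex 0.5 4.0 1.0
  endloop
 endfacet
 facet normal -0.777 -0.605 -0.173
  outer loop
   vertex 2.5 1.0 2.5
   vertex 0.5 4.0 1.0
   vertex 1.5 3.0 0.0
  endloop
 endfacet
 facet normal 0.279 -0.718 -0.638
  outer loop
   vertex 2.5 1.0 2.5
   vertex 4.5 4.0 0.0
   vertex 3.5 0.5 3.5
  endloop
 endfacet
 facet normal 0.237 -0.710 -0.663
  outer loop
   vertex 2.5 1.0 2.5
   vertex 1.5 3.0 0.0
   vertex 4.5 4.0 0.0
  endloop
 endfacet
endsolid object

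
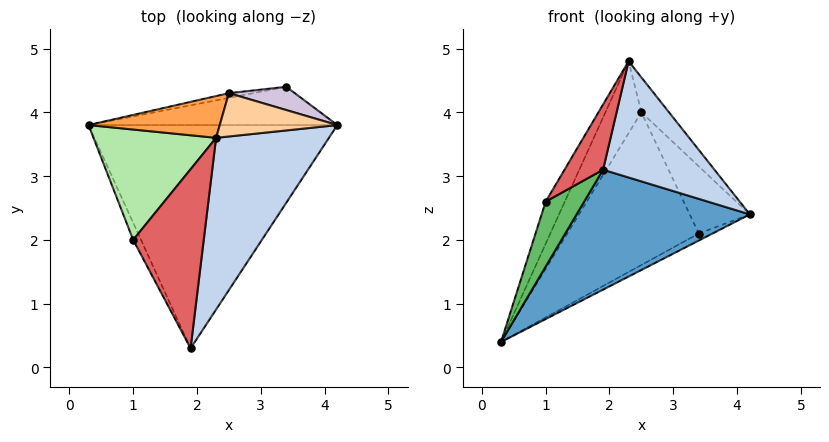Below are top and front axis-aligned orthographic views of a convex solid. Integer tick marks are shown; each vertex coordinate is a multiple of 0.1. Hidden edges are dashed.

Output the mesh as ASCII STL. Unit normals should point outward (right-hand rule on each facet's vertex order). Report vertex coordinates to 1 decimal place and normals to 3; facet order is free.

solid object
 facet normal 0.412 -0.431 -0.803
  outer loop
   vertex 1.9 0.3 3.1
   vertex 0.3 3.8 0.4
   vertex 4.2 3.8 2.4
  endloop
 endfacet
 facet normal 0.741 -0.376 0.556
  outer loop
   vertex 2.3 3.6 4.8
   vertex 1.9 0.3 3.1
   vertex 4.2 3.8 2.4
  endloop
 endfacet
 facet normal -0.713 0.606 0.352
  outer loop
   vertex 2.5 4.3 4.0
   vertex 0.3 3.8 0.4
   vertex 2.3 3.6 4.8
  endloop
 endfacet
 facet normal 0.676 0.463 0.574
  outer loop
   vertex 2.5 4.3 4.0
   vertex 2.3 3.6 4.8
   vertex 4.2 3.8 2.4
  endloop
 endfacet
 facet normal -0.860 -0.494 -0.130
  outer loop
   vertex 1.0 2.0 2.6
   vertex 0.3 3.8 0.4
   vertex 1.9 0.3 3.1
  endloop
 endfacet
 facet normal -0.896 0.158 0.415
  outer loop
   vertex 1.0 2.0 2.6
   vertex 2.3 3.6 4.8
   vertex 0.3 3.8 0.4
  endloop
 endfacet
 facet normal -0.760 -0.223 0.611
  outer loop
   vertex 1.0 2.0 2.6
   vertex 1.9 0.3 3.1
   vertex 2.3 3.6 4.8
  endloop
 endfacet
 facet normal 0.450 0.161 -0.878
  outer loop
   vertex 3.4 4.4 2.1
   vertex 4.2 3.8 2.4
   vertex 0.3 3.8 0.4
  endloop
 endfacet
 facet normal -0.174 0.984 -0.031
  outer loop
   vertex 3.4 4.4 2.1
   vertex 0.3 3.8 0.4
   vertex 2.5 4.3 4.0
  endloop
 endfacet
 facet normal 0.506 0.815 0.282
  outer loop
   vertex 3.4 4.4 2.1
   vertex 2.5 4.3 4.0
   vertex 4.2 3.8 2.4
  endloop
 endfacet
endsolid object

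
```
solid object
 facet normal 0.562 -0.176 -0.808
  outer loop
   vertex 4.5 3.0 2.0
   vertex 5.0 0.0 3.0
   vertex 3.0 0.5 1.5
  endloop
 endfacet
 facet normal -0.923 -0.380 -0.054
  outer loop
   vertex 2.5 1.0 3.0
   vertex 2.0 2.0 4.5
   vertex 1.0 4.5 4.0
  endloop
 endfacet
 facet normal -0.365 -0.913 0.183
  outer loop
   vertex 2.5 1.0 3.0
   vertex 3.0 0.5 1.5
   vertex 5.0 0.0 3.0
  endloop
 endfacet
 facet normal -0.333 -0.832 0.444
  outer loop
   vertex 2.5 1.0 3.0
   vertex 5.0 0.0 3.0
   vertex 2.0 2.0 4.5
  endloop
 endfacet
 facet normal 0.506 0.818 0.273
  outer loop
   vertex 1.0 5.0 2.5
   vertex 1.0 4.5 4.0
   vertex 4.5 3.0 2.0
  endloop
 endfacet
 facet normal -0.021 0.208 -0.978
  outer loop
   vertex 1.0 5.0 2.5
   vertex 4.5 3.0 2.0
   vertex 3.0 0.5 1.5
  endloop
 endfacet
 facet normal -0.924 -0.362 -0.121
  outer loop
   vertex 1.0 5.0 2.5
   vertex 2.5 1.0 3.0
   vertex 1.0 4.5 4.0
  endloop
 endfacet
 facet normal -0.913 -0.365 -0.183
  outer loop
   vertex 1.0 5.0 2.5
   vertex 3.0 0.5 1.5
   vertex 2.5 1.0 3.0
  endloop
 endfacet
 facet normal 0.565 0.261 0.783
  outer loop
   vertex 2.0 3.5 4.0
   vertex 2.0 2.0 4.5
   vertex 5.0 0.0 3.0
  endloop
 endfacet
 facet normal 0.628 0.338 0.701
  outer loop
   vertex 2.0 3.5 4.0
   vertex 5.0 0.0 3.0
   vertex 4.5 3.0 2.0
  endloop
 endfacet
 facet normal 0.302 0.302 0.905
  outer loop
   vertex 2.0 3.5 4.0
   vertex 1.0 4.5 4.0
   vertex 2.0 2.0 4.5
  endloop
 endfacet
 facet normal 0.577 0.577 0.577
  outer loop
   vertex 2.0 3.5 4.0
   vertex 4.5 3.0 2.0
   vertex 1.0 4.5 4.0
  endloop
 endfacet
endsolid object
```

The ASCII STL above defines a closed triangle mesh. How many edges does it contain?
18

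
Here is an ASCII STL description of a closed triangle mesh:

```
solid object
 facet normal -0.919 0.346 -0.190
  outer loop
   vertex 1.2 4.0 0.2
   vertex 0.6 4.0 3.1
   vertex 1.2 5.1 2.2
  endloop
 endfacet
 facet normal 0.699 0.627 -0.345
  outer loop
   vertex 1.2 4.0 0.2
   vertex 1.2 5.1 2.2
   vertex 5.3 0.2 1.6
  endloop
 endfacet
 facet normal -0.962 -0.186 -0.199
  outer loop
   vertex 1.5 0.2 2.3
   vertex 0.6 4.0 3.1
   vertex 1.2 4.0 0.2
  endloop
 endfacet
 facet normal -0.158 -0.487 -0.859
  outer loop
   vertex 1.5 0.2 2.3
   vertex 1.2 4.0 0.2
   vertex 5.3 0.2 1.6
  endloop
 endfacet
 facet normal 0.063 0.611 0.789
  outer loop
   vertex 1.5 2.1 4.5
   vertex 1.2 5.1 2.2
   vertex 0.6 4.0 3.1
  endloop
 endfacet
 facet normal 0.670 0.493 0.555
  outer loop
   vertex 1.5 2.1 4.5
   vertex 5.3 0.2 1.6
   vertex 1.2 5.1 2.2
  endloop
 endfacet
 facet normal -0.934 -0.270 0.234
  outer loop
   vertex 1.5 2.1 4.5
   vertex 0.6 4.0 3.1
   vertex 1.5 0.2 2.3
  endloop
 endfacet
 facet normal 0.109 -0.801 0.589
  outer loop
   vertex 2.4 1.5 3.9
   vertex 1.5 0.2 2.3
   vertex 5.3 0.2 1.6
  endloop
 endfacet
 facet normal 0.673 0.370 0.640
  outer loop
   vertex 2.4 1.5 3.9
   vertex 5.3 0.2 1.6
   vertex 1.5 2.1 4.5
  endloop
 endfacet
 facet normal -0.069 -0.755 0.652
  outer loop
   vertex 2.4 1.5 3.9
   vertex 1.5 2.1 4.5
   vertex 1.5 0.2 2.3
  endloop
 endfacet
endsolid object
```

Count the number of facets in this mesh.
10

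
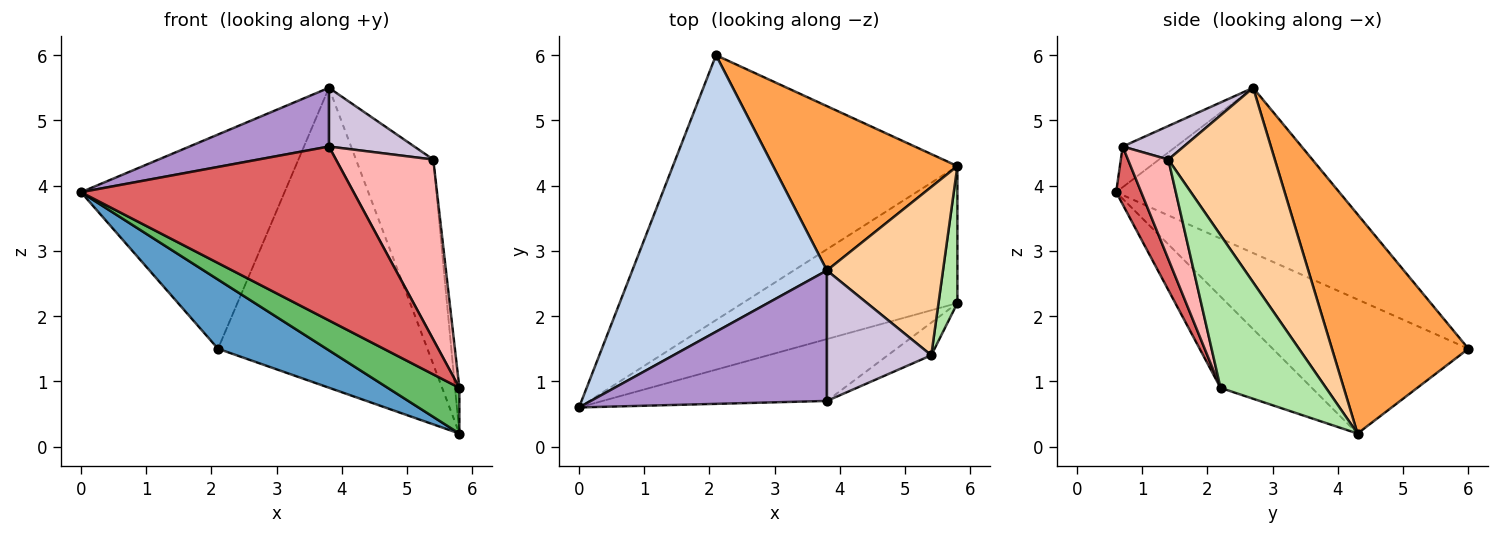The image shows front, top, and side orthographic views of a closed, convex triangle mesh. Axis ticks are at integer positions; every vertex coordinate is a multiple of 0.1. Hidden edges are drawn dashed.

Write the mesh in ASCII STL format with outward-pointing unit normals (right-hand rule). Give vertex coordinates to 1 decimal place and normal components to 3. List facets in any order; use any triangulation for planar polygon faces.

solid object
 facet normal -0.415 -0.230 -0.880
  outer loop
   vertex 2.1 6.0 1.5
   vertex 5.8 4.3 0.2
   vertex 0.0 0.6 3.9
  endloop
 endfacet
 facet normal -0.557 0.508 0.656
  outer loop
   vertex 3.8 2.7 5.5
   vertex 2.1 6.0 1.5
   vertex 0.0 0.6 3.9
  endloop
 endfacet
 facet normal 0.496 0.761 0.417
  outer loop
   vertex 3.8 2.7 5.5
   vertex 5.8 4.3 0.2
   vertex 2.1 6.0 1.5
  endloop
 endfacet
 facet normal 0.729 0.529 0.435
  outer loop
   vertex 5.4 1.4 4.4
   vertex 5.8 4.3 0.2
   vertex 3.8 2.7 5.5
  endloop
 endfacet
 facet normal -0.374 -0.293 -0.880
  outer loop
   vertex 5.8 2.2 0.9
   vertex 0.0 0.6 3.9
   vertex 5.8 4.3 0.2
  endloop
 endfacet
 facet normal 0.992 0.041 0.123
  outer loop
   vertex 5.8 2.2 0.9
   vertex 5.8 4.3 0.2
   vertex 5.4 1.4 4.4
  endloop
 endfacet
 facet normal 0.086 -0.939 -0.334
  outer loop
   vertex 3.8 0.7 4.6
   vertex 0.0 0.6 3.9
   vertex 5.8 2.2 0.9
  endloop
 endfacet
 facet normal 0.378 -0.911 -0.165
  outer loop
   vertex 3.8 0.7 4.6
   vertex 5.8 2.2 0.9
   vertex 5.4 1.4 4.4
  endloop
 endfacet
 facet normal -0.155 -0.405 0.901
  outer loop
   vertex 3.8 0.7 4.6
   vertex 3.8 2.7 5.5
   vertex 0.0 0.6 3.9
  endloop
 endfacet
 facet normal 0.282 -0.394 0.875
  outer loop
   vertex 3.8 0.7 4.6
   vertex 5.4 1.4 4.4
   vertex 3.8 2.7 5.5
  endloop
 endfacet
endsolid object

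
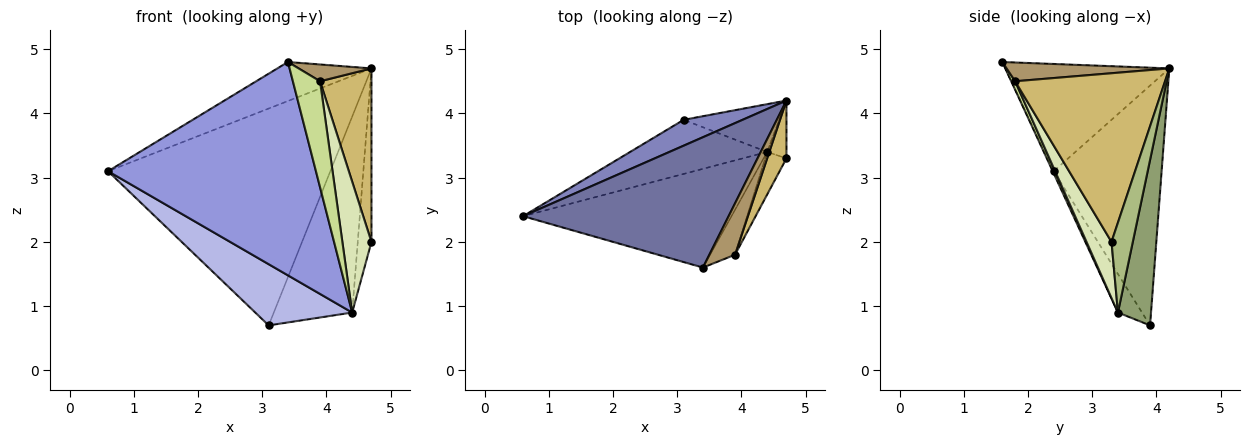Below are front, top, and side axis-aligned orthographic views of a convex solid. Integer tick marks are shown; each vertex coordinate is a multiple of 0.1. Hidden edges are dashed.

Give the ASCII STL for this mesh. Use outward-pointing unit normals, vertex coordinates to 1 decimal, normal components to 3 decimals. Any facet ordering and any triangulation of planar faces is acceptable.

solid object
 facet normal -0.447 0.256 0.857
  outer loop
   vertex 3.4 1.6 4.8
   vertex 4.7 4.2 4.7
   vertex 0.6 2.4 3.1
  endloop
 endfacet
 facet normal -0.434 0.894 0.107
  outer loop
   vertex 3.1 3.9 0.7
   vertex 0.6 2.4 3.1
   vertex 4.7 4.2 4.7
  endloop
 endfacet
 facet normal -0.004 -0.908 -0.420
  outer loop
   vertex 4.4 3.4 0.9
   vertex 3.4 1.6 4.8
   vertex 0.6 2.4 3.1
  endloop
 endfacet
 facet normal -0.183 -0.737 -0.651
  outer loop
   vertex 4.4 3.4 0.9
   vertex 0.6 2.4 3.1
   vertex 3.1 3.9 0.7
  endloop
 endfacet
 facet normal 0.379 0.899 -0.219
  outer loop
   vertex 4.4 3.4 0.9
   vertex 3.1 3.9 0.7
   vertex 4.7 4.2 4.7
  endloop
 endfacet
 facet normal 0.828 0.532 -0.177
  outer loop
   vertex 4.4 3.4 0.9
   vertex 4.7 4.2 4.7
   vertex 4.7 3.3 2.0
  endloop
 endfacet
 facet normal 0.133 -0.912 -0.387
  outer loop
   vertex 3.9 1.8 4.5
   vertex 3.4 1.6 4.8
   vertex 4.4 3.4 0.9
  endloop
 endfacet
 facet normal 0.633 -0.737 -0.239
  outer loop
   vertex 3.9 1.8 4.5
   vertex 4.4 3.4 0.9
   vertex 4.7 3.3 2.0
  endloop
 endfacet
 facet normal 0.570 -0.255 0.781
  outer loop
   vertex 3.9 1.8 4.5
   vertex 4.7 4.2 4.7
   vertex 3.4 1.6 4.8
  endloop
 endfacet
 facet normal 0.940 -0.322 0.107
  outer loop
   vertex 3.9 1.8 4.5
   vertex 4.7 3.3 2.0
   vertex 4.7 4.2 4.7
  endloop
 endfacet
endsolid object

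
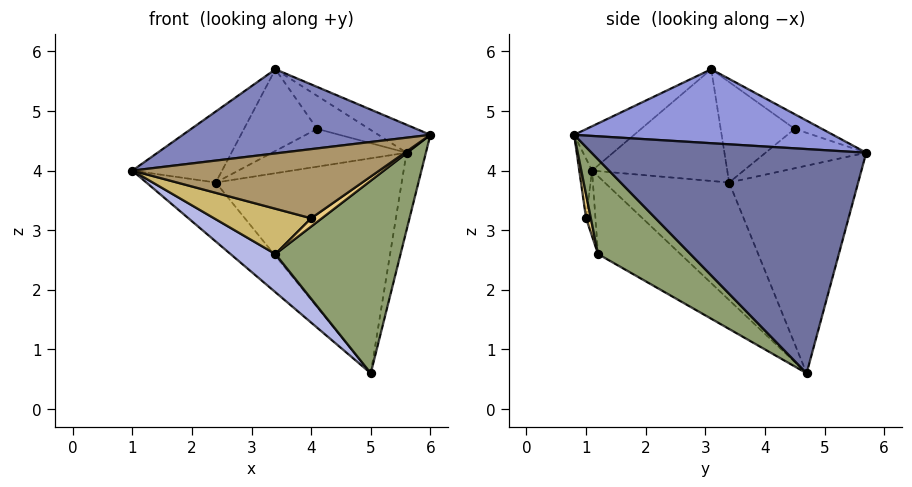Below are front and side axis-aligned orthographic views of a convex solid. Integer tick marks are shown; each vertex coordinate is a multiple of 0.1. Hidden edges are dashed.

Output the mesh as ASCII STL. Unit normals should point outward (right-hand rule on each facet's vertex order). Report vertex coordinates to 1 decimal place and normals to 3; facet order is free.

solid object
 facet normal 0.982 0.069 -0.178
  outer loop
   vertex 5.0 4.7 0.6
   vertex 5.6 5.7 4.3
   vertex 6.0 0.8 4.6
  endloop
 endfacet
 facet normal -0.132 -0.545 0.828
  outer loop
   vertex 3.4 3.1 5.7
   vertex 1.0 1.1 4.0
   vertex 6.0 0.8 4.6
  endloop
 endfacet
 facet normal 0.456 0.091 0.886
  outer loop
   vertex 3.4 3.1 5.7
   vertex 6.0 0.8 4.6
   vertex 5.6 5.7 4.3
  endloop
 endfacet
 facet normal -0.478 -0.261 -0.839
  outer loop
   vertex 3.4 1.2 2.6
   vertex 1.0 1.1 4.0
   vertex 5.0 4.7 0.6
  endloop
 endfacet
 facet normal 0.434 -0.588 -0.682
  outer loop
   vertex 3.4 1.2 2.6
   vertex 5.0 4.7 0.6
   vertex 6.0 0.8 4.6
  endloop
 endfacet
 facet normal -0.777 0.434 -0.456
  outer loop
   vertex 2.4 3.4 3.8
   vertex 5.0 4.7 0.6
   vertex 1.0 1.1 4.0
  endloop
 endfacet
 facet normal -0.565 0.815 -0.128
  outer loop
   vertex 2.4 3.4 3.8
   vertex 5.6 5.7 4.3
   vertex 5.0 4.7 0.6
  endloop
 endfacet
 facet normal -0.737 0.489 0.465
  outer loop
   vertex 2.4 3.4 3.8
   vertex 1.0 1.1 4.0
   vertex 3.4 3.1 5.7
  endloop
 endfacet
 facet normal -0.052 -0.996 -0.069
  outer loop
   vertex 4.0 1.0 3.2
   vertex 6.0 0.8 4.6
   vertex 1.0 1.1 4.0
  endloop
 endfacet
 facet normal -0.093 -0.969 -0.229
  outer loop
   vertex 4.0 1.0 3.2
   vertex 1.0 1.1 4.0
   vertex 3.4 1.2 2.6
  endloop
 endfacet
 facet normal 0.331 -0.745 -0.579
  outer loop
   vertex 4.0 1.0 3.2
   vertex 3.4 1.2 2.6
   vertex 6.0 0.8 4.6
  endloop
 endfacet
 facet normal -0.343 0.653 0.675
  outer loop
   vertex 4.1 4.5 4.7
   vertex 3.4 3.1 5.7
   vertex 5.6 5.7 4.3
  endloop
 endfacet
 facet normal -0.592 0.791 0.152
  outer loop
   vertex 4.1 4.5 4.7
   vertex 5.6 5.7 4.3
   vertex 2.4 3.4 3.8
  endloop
 endfacet
 facet normal -0.640 0.632 0.437
  outer loop
   vertex 4.1 4.5 4.7
   vertex 2.4 3.4 3.8
   vertex 3.4 3.1 5.7
  endloop
 endfacet
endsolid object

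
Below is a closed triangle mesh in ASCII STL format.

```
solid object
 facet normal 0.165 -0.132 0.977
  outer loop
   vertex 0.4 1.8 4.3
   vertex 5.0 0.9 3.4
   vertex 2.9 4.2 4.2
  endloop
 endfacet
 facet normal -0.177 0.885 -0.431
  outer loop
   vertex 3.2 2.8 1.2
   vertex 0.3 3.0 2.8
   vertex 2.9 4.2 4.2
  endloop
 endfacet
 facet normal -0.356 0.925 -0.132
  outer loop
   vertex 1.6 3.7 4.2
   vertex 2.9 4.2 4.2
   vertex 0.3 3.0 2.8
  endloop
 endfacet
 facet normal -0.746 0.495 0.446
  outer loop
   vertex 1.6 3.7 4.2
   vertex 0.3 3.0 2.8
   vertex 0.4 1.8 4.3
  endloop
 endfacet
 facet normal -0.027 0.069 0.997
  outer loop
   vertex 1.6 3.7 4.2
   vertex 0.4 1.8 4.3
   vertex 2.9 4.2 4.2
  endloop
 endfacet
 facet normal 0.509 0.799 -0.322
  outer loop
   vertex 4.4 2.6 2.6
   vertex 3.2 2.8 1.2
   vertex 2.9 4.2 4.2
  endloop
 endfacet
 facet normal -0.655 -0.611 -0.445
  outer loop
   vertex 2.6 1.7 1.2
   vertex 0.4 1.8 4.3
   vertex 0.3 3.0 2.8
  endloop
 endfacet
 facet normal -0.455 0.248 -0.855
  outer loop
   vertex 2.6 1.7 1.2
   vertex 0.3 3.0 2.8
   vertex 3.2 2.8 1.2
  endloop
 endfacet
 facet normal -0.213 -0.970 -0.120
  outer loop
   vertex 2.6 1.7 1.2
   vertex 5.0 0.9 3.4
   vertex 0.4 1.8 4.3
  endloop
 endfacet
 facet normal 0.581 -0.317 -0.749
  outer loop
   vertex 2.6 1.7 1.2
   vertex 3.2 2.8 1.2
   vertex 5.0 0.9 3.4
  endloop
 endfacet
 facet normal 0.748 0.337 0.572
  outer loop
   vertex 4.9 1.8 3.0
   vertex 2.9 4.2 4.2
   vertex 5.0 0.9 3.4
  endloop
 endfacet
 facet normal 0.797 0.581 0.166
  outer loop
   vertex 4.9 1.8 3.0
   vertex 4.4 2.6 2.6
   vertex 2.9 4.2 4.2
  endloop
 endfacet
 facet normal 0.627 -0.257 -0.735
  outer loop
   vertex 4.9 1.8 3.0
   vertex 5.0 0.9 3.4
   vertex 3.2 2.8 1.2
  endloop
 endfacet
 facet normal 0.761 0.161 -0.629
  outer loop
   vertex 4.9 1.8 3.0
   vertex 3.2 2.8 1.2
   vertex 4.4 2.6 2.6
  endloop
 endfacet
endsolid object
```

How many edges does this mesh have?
21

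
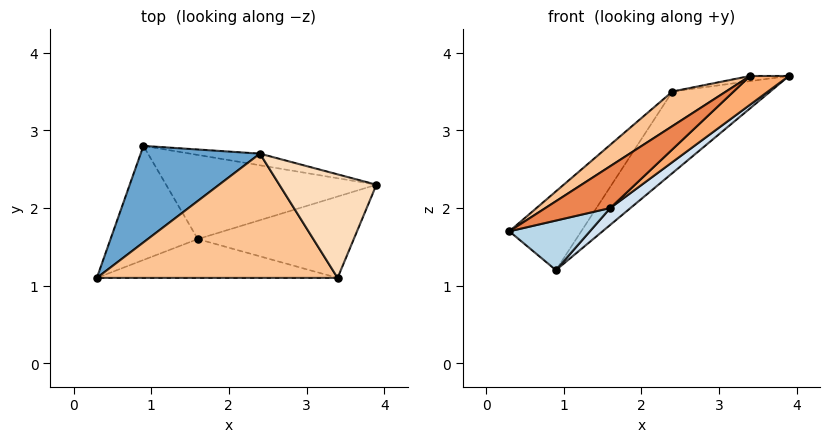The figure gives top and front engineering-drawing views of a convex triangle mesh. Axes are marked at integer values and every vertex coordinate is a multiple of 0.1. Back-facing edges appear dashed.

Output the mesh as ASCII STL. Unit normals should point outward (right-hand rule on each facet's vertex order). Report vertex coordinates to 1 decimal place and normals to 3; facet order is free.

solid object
 facet normal -0.753 0.416 0.509
  outer loop
   vertex 2.4 2.7 3.5
   vertex 0.9 2.8 1.2
   vertex 0.3 1.1 1.7
  endloop
 endfacet
 facet normal 0.272 0.953 -0.136
  outer loop
   vertex 2.4 2.7 3.5
   vertex 3.9 2.3 3.7
   vertex 0.9 2.8 1.2
  endloop
 endfacet
 facet normal 0.343 -0.374 -0.862
  outer loop
   vertex 1.6 1.6 2.0
   vertex 0.3 1.1 1.7
   vertex 0.9 2.8 1.2
  endloop
 endfacet
 facet normal 0.617 -0.154 -0.772
  outer loop
   vertex 1.6 1.6 2.0
   vertex 0.9 2.8 1.2
   vertex 3.9 2.3 3.7
  endloop
 endfacet
 facet normal 0.402 -0.671 -0.623
  outer loop
   vertex 3.4 1.1 3.7
   vertex 0.3 1.1 1.7
   vertex 1.6 1.6 2.0
  endloop
 endfacet
 facet normal 0.624 -0.260 -0.737
  outer loop
   vertex 3.4 1.1 3.7
   vertex 1.6 1.6 2.0
   vertex 3.9 2.3 3.7
  endloop
 endfacet
 facet normal -0.528 -0.228 0.818
  outer loop
   vertex 3.4 1.1 3.7
   vertex 2.4 2.7 3.5
   vertex 0.3 1.1 1.7
  endloop
 endfacet
 facet normal -0.119 0.050 0.992
  outer loop
   vertex 3.4 1.1 3.7
   vertex 3.9 2.3 3.7
   vertex 2.4 2.7 3.5
  endloop
 endfacet
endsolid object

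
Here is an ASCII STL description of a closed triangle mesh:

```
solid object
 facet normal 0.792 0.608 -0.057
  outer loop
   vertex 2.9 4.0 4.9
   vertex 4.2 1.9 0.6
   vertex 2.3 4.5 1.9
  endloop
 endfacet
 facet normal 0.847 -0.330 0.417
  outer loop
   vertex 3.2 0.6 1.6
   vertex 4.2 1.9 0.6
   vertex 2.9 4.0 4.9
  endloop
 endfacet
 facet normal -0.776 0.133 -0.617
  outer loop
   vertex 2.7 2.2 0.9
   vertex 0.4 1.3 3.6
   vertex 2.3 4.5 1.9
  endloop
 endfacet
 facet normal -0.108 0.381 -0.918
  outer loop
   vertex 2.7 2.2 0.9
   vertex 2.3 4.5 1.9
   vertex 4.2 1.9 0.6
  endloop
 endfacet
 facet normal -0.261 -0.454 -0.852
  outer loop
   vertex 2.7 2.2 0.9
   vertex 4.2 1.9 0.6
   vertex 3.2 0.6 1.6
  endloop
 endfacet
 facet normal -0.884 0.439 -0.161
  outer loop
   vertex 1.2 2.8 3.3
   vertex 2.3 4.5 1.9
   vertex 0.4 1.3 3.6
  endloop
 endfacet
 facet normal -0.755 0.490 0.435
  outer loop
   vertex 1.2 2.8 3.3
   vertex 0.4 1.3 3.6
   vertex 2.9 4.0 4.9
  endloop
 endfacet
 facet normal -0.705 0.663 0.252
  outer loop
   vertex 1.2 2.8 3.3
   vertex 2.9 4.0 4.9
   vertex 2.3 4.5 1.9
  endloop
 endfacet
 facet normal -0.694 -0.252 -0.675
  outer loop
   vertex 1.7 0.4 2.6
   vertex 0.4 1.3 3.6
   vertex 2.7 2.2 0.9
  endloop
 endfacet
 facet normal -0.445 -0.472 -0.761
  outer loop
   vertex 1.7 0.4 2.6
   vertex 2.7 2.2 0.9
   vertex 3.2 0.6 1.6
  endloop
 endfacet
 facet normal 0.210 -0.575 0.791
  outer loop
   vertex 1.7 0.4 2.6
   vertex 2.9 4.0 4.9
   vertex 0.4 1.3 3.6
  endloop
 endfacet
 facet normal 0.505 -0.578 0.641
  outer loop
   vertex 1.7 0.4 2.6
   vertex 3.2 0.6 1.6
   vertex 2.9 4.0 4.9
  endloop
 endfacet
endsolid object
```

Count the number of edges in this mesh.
18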